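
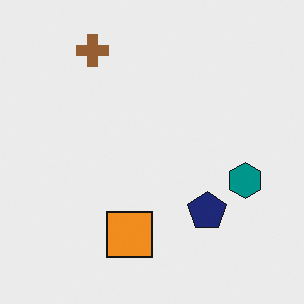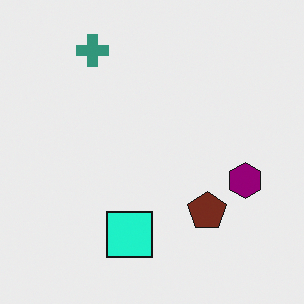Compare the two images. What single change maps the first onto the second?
The image was hue-shifted through roughly a third of the color wheel.

Every shape's color has rotated by the same amount around the hue wheel — a uniform hue shift.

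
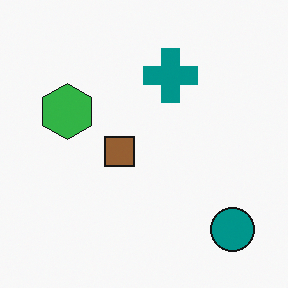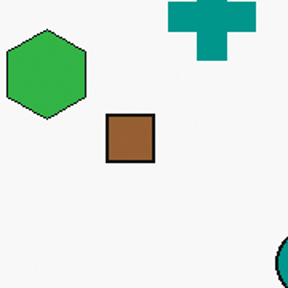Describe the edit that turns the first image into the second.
This is the original image cropped slightly and scaled back up.

The visible shapes are larger and the field of view is narrower; shapes near the original edges may be partly or wholly outside the frame — a crop-and-rescale.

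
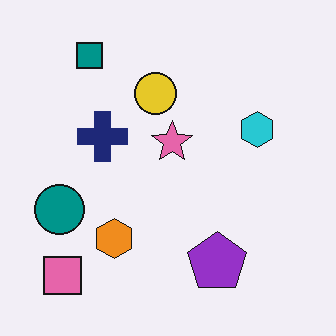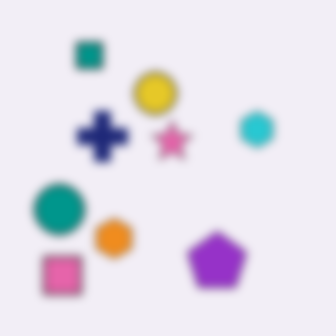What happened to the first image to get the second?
The second image is the first moderately blurred.

Shape edges and outlines are uniformly softened across the whole image.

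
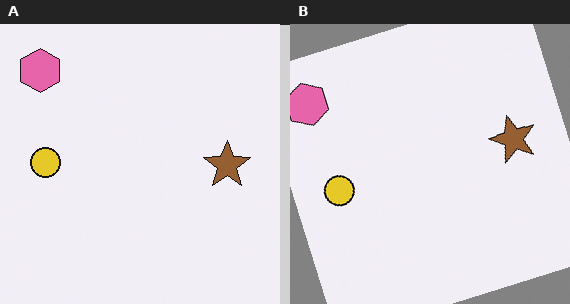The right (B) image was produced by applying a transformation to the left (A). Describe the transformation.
The image was rotated counter-clockwise by a moderate amount.

Every shape is tilted by the same angle and the image corners show triangular fill wedges — a whole-image rotation by a non-right angle.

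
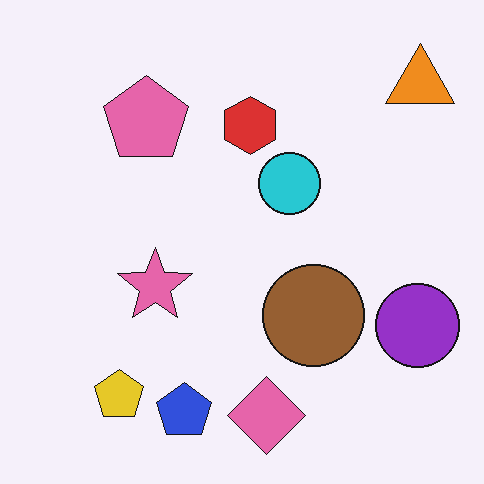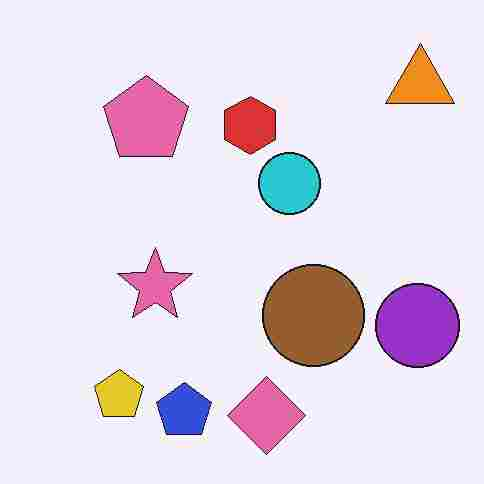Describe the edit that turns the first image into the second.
This is the original image degraded with heavy JPEG compression.

Blocky 8×8 compression artifacts appear around shape edges and the flat background shows ringing — characteristic JPEG degradation.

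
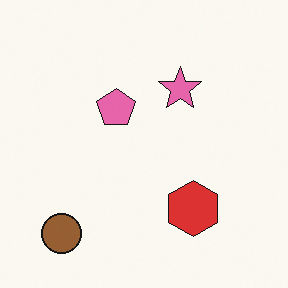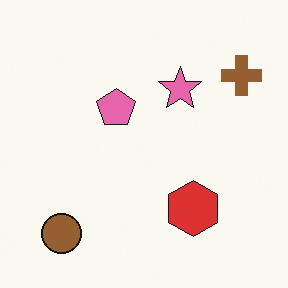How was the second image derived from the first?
It was overlaid with an additional brown cross.

A brown cross appears in the second image that is absent from the first.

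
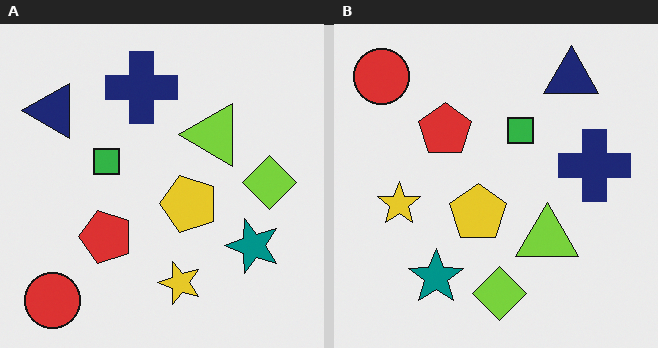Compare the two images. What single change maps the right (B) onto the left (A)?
It was rotated 90° counter-clockwise.

The red circle sits in the top-left of the right (B) image and the bottom-left of the left (A) — consistent with a whole-image 90° counter-clockwise rotation.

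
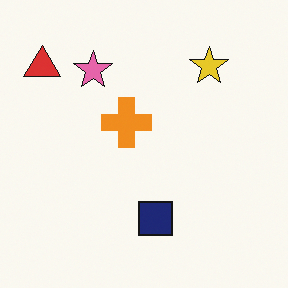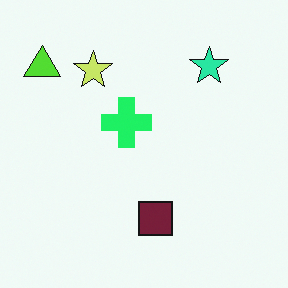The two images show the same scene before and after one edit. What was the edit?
Hue-shifted noticeably.

Every shape's color has rotated by the same amount around the hue wheel — a uniform hue shift.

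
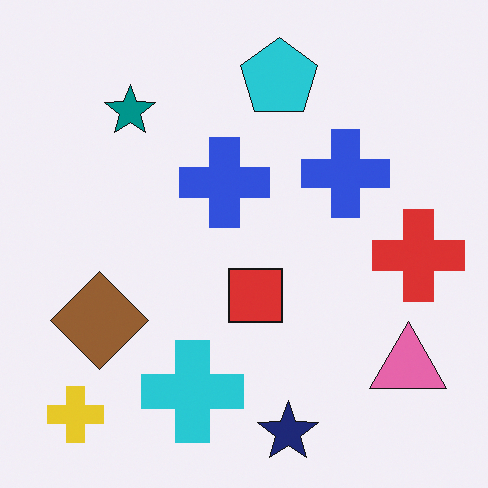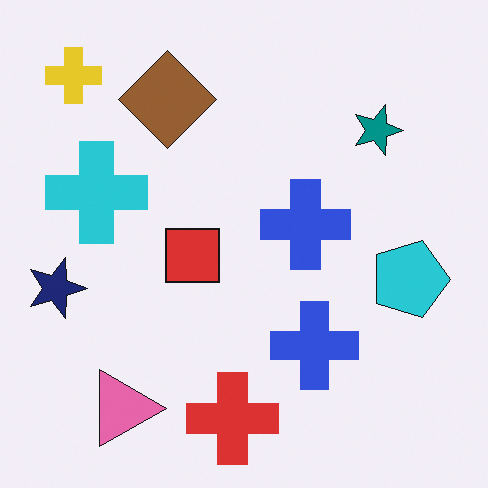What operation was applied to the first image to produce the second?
Rotated 90° clockwise.

The yellow cross sits in the bottom-left of the first image and the top-left of the second — consistent with a whole-image 90° clockwise rotation.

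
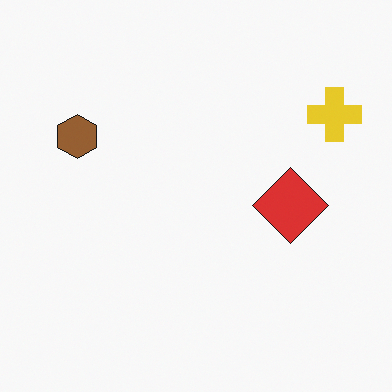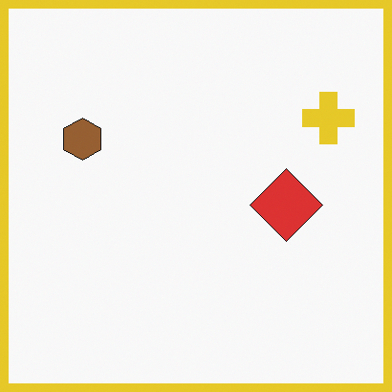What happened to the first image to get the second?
This is the original image framed with a yellow border.

A solid yellow frame runs around the edge of the second image, with the content slightly shrunk inside it.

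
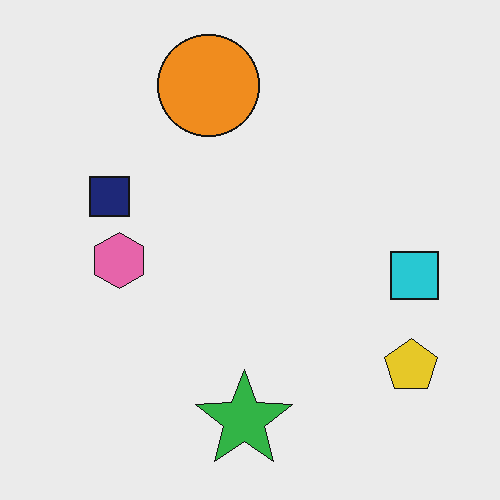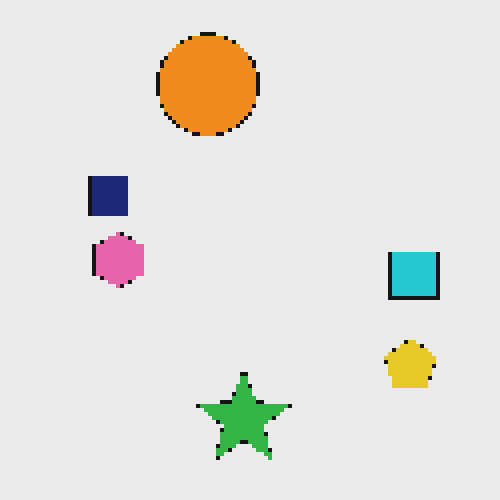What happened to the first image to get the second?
The transformation is: lightly pixelated (a mild mosaic effect).

Shapes are reduced to large square blocks; fine edges and outlines are lost — a downscale-then-upscale (mosaic) effect.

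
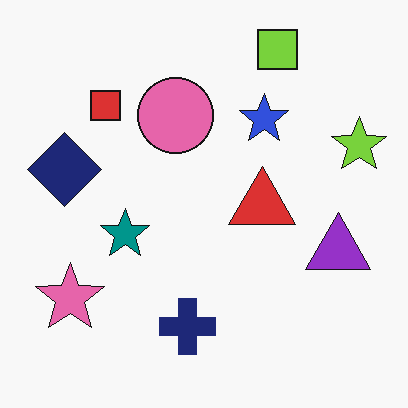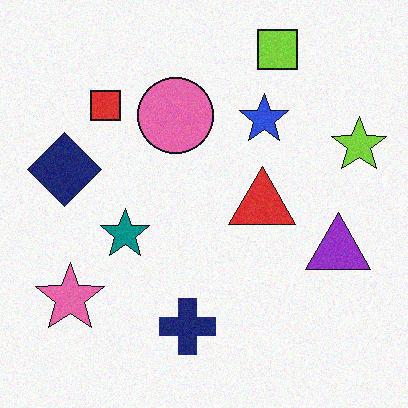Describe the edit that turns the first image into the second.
It was degraded with light additive noise.

Random speckle covers the whole image, including the flat background.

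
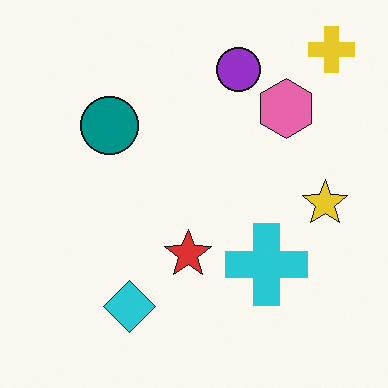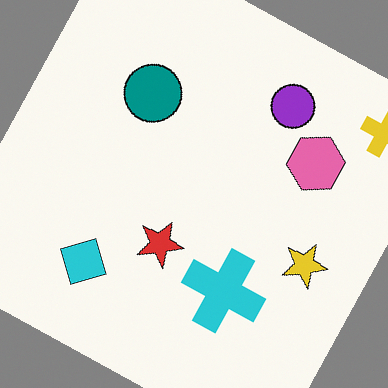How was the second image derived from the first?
It was rotated clockwise by a moderate amount.

Every shape is tilted by the same angle and the image corners show triangular fill wedges — a whole-image rotation by a non-right angle.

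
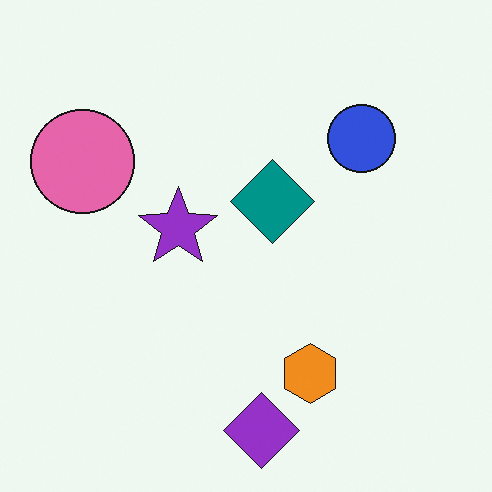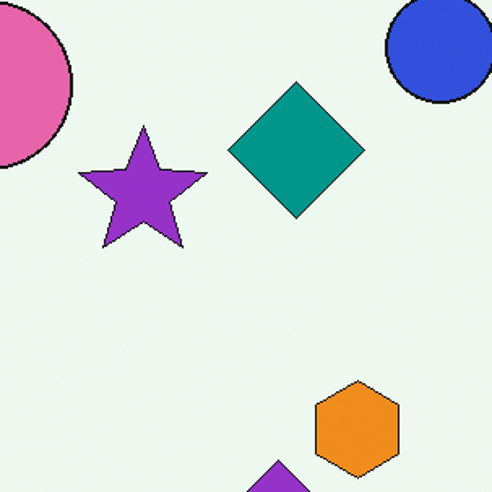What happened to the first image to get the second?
This is the original image cropped tightly and scaled back up.

The visible shapes are larger and the field of view is narrower; shapes near the original edges may be partly or wholly outside the frame — a crop-and-rescale.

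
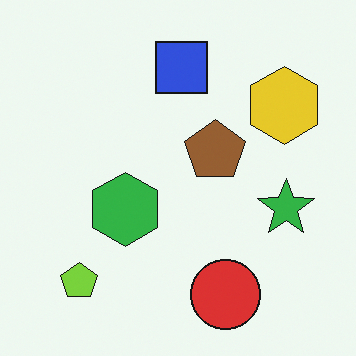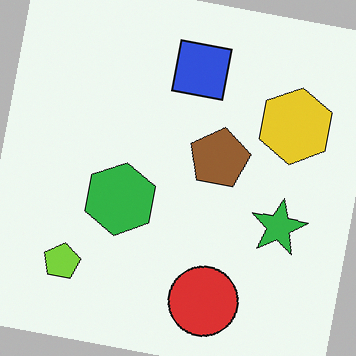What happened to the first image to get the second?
It was rotated clockwise by a slight angle.

Every shape is tilted by the same angle and the image corners show triangular fill wedges — a whole-image rotation by a non-right angle.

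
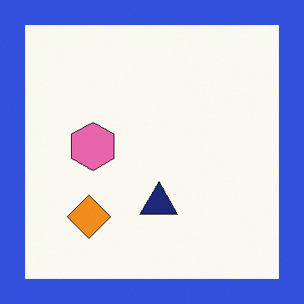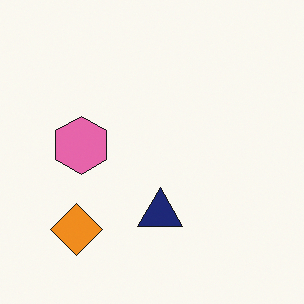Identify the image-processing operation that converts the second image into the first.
The transformation is: framed with a blue border.

A solid blue frame runs around the edge of the first image, with the content slightly shrunk inside it.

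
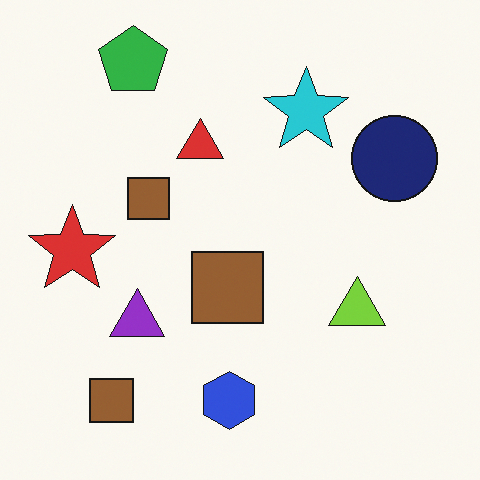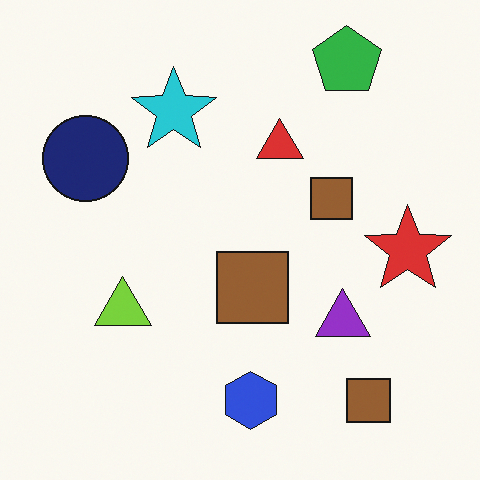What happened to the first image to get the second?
The transformation is: flipped horizontally (left ↔ right).

The red star is in the left of the first image and the right of the second — shapes on opposite sides of the vertical midline have swapped in a mirror flip.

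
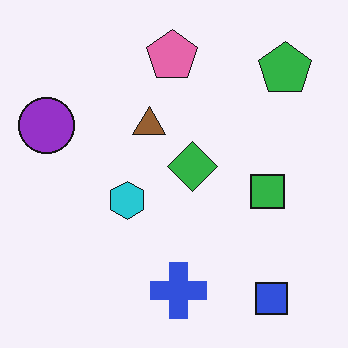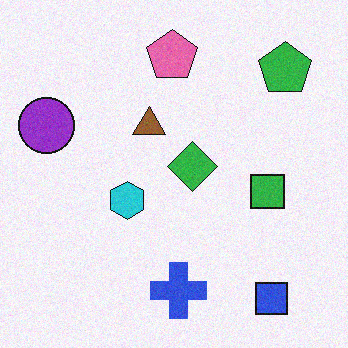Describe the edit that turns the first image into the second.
It was degraded with a light layer of grain.

Random speckle covers the whole image, including the flat background.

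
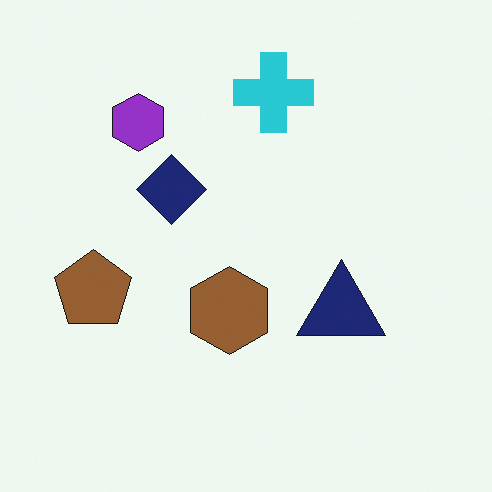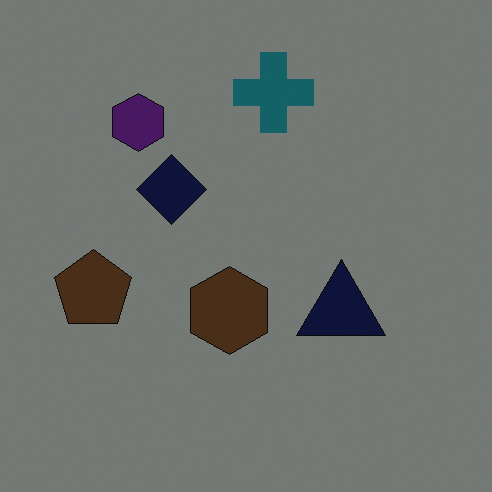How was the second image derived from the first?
It was darkened a lot.

Every pixel — background and shapes alike — is uniformly darkened.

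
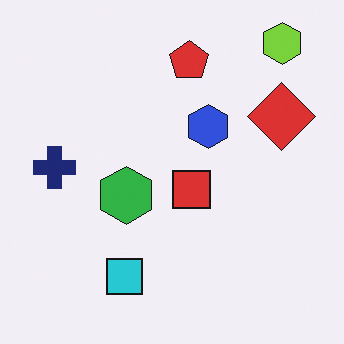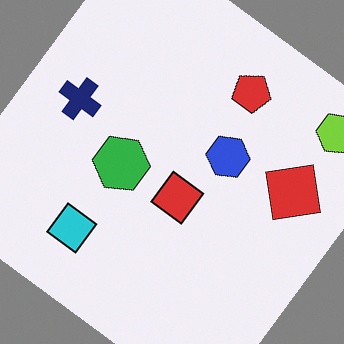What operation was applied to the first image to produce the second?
The transformation is: rotated clockwise by a large amount — several tens of degrees.

Every shape is tilted by the same angle and the image corners show triangular fill wedges — a whole-image rotation by a non-right angle.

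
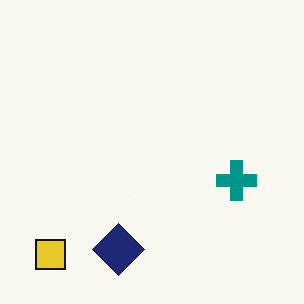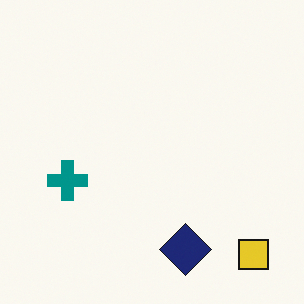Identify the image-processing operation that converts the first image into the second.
It was flipped horizontally (left ↔ right).

The yellow square is in the bottom-left of the first image and the bottom-right of the second — shapes on opposite sides of the vertical midline have swapped in a mirror flip.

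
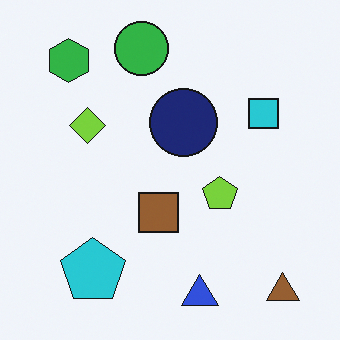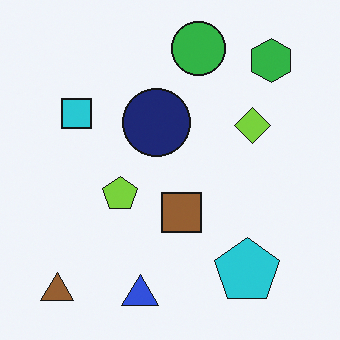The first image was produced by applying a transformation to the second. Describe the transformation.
It was flipped horizontally (left ↔ right).

The brown triangle is in the bottom-left of the second image and the bottom-right of the first — shapes on opposite sides of the vertical midline have swapped in a mirror flip.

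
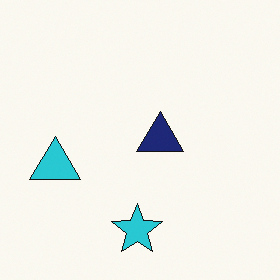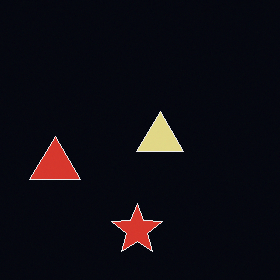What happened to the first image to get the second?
The transformation is: color-inverted (negative).

The light background has become dark and every shape's color is its complement — a photographic negative.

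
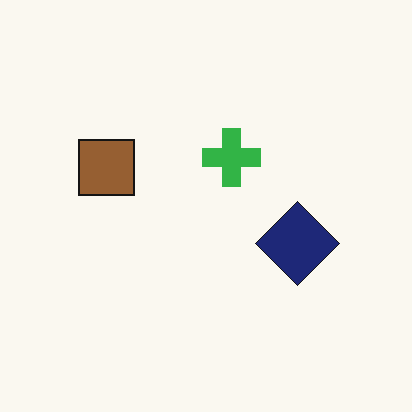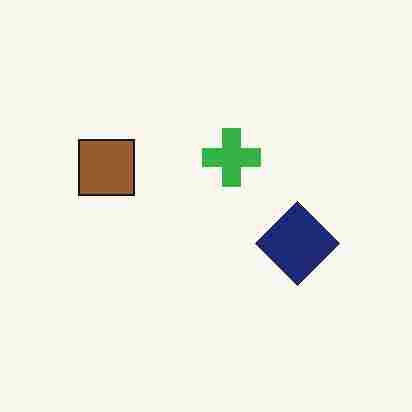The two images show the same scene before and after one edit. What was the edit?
The transformation is: degraded with heavy JPEG compression.

Blocky 8×8 compression artifacts appear around shape edges and the flat background shows ringing — characteristic JPEG degradation.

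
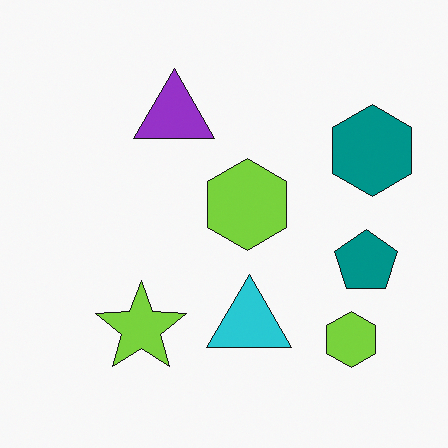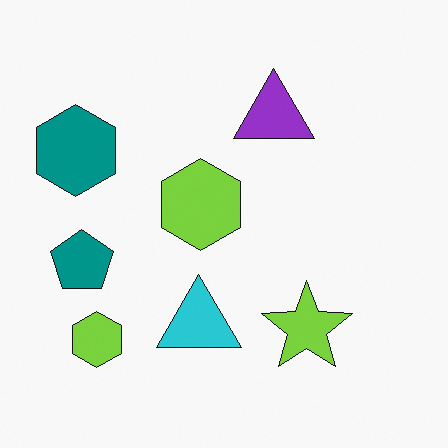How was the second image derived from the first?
The second image is the first flipped horizontally (left ↔ right).

The teal hexagon is in the right of the first image and the left of the second — shapes on opposite sides of the vertical midline have swapped in a mirror flip.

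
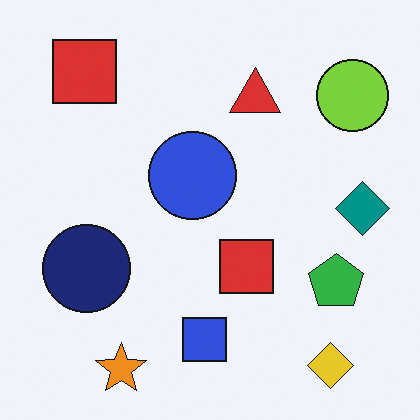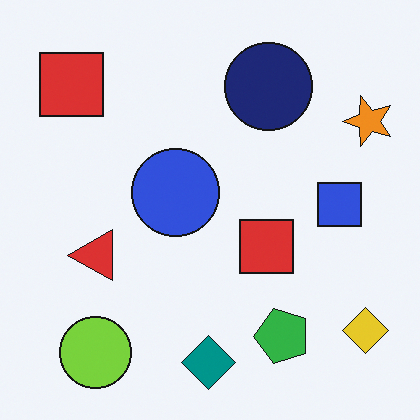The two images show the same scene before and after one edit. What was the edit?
The transformation is: transposed (reflected across the top-left ↔ bottom-right diagonal).

Shapes have swapped their row and column positions — what was in the top-right is now in the bottom-left — a diagonal reflection.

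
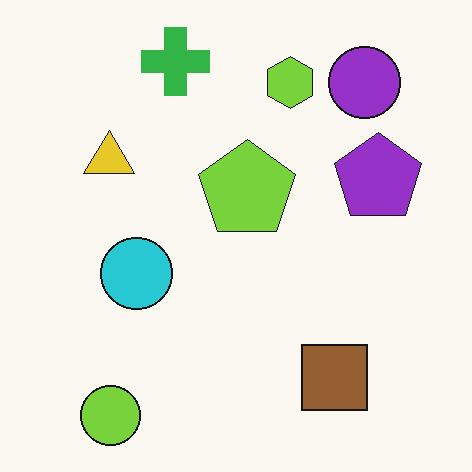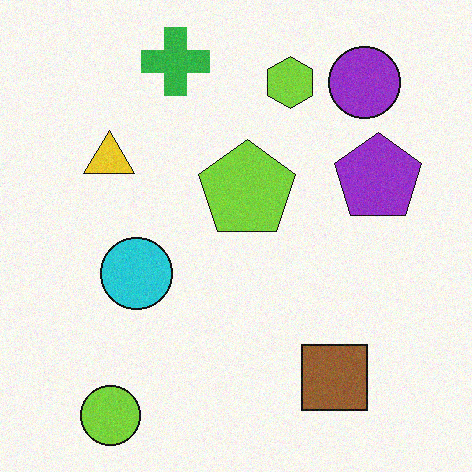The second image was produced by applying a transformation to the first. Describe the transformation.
The image was degraded with light additive noise.

Random speckle covers the whole image, including the flat background.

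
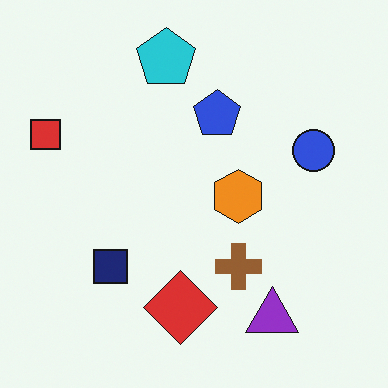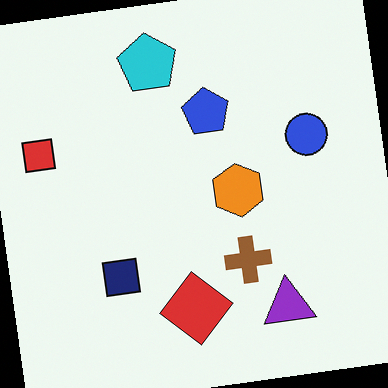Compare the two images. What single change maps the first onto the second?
Rotated counter-clockwise by a small amount.

Every shape is tilted by the same angle and the image corners show triangular fill wedges — a whole-image rotation by a non-right angle.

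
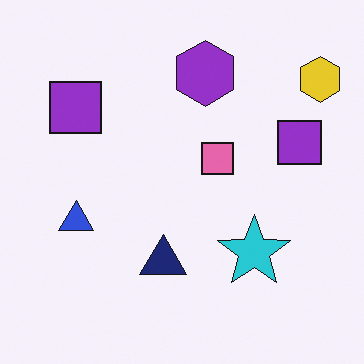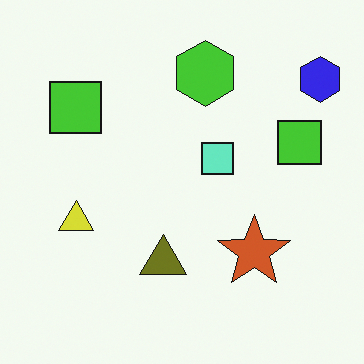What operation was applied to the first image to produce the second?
It was hue-shifted through roughly half the color wheel.

Every shape's color has rotated by the same amount around the hue wheel — a uniform hue shift.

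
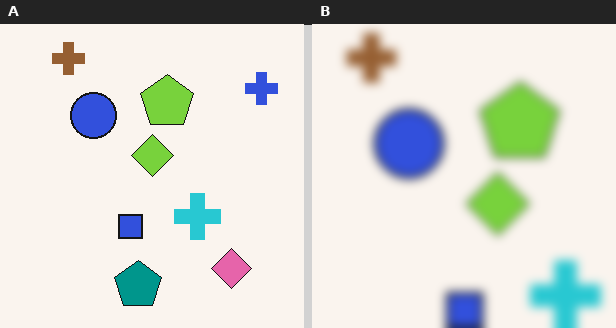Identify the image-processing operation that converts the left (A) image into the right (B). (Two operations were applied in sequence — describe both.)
Cropped to a modestly smaller region and rescaled, then heavily blurred.

The visible shapes are larger and the field of view is narrower; shapes near the original edges may be partly or wholly outside the frame — a crop-and-rescale. Shape edges and outlines are uniformly softened across the whole image.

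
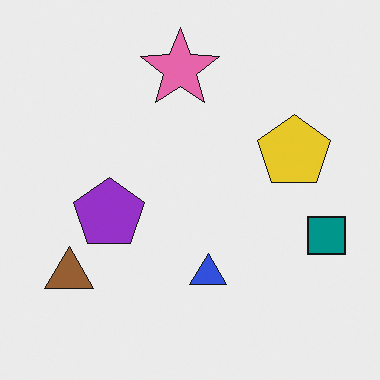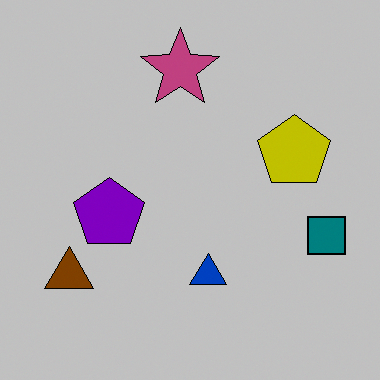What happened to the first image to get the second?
Aggressively posterized.

Each flat color has snapped to a coarser quantized level — most visibly, the near-white background has dropped to a flat grey.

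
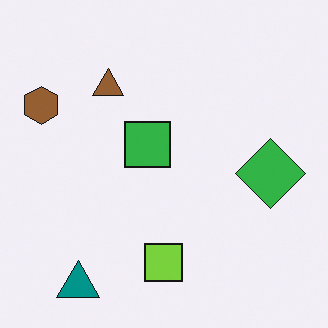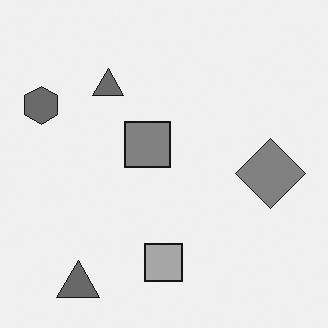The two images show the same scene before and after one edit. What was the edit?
It was converted to grayscale.

All color is removed — every shape is now a shade of grey.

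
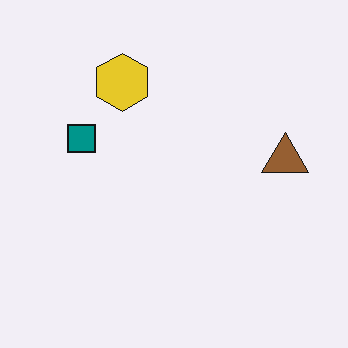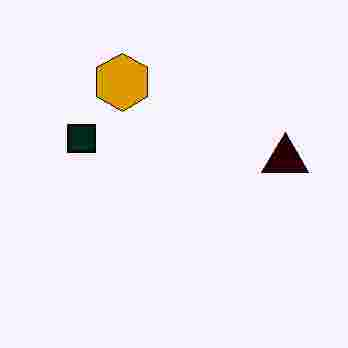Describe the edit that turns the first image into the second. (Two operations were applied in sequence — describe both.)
This is the original image given much higher contrast, then degraded with heavy JPEG compression.

Tones are pushed away from mid-grey across the whole image — a global contrast change. Blocky 8×8 compression artifacts appear around shape edges and the flat background shows ringing — characteristic JPEG degradation.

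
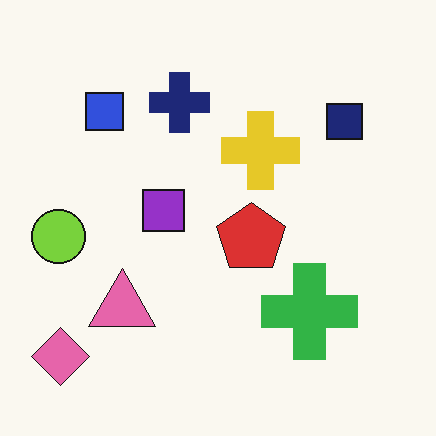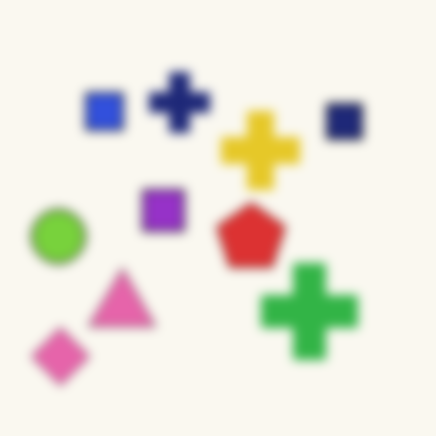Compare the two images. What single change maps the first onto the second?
The transformation is: strongly gaussian-blurred.

Shape edges and outlines are uniformly softened across the whole image.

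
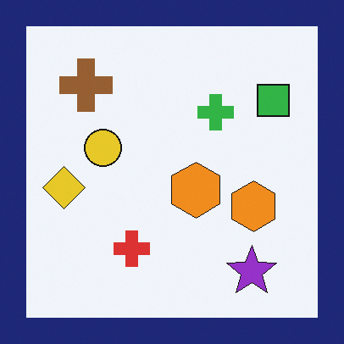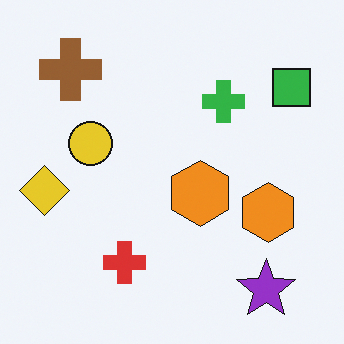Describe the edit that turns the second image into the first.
The first image is the second framed with a navy border.

A solid navy frame runs around the edge of the first image, with the content slightly shrunk inside it.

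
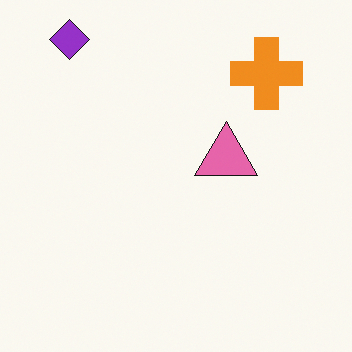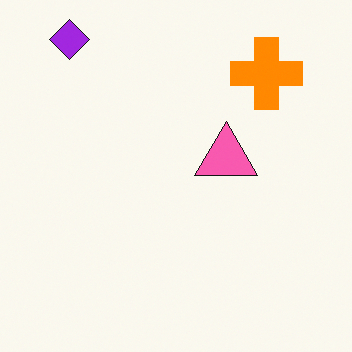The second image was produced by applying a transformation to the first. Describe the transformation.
The transformation is: slightly oversaturated.

All colors are more vivid — a global saturation change.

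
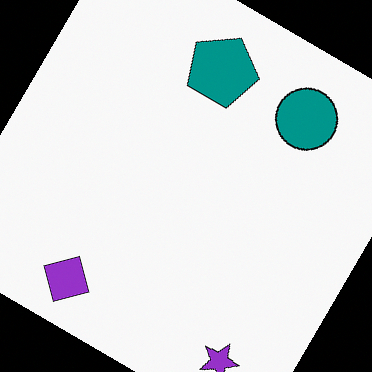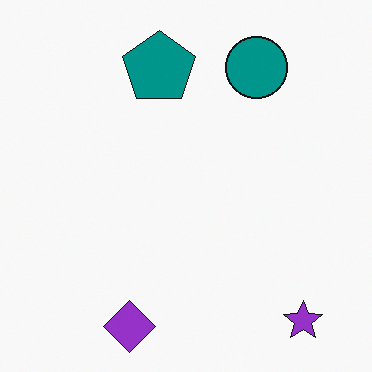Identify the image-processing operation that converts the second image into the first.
Rotated clockwise by a large amount — several tens of degrees.

Every shape is tilted by the same angle and the image corners show triangular fill wedges — a whole-image rotation by a non-right angle.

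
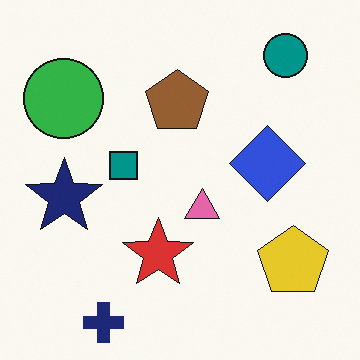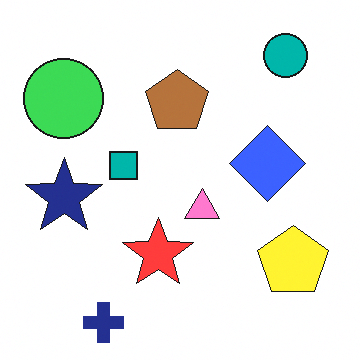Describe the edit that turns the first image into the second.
Brightened a little.

Every pixel — background and shapes alike — is uniformly brightened.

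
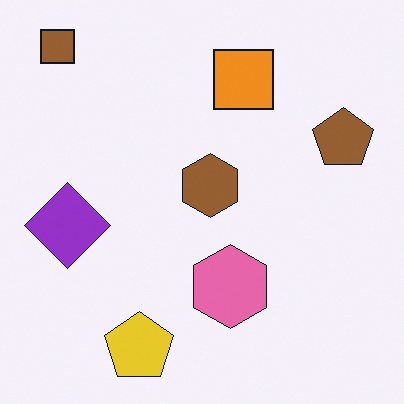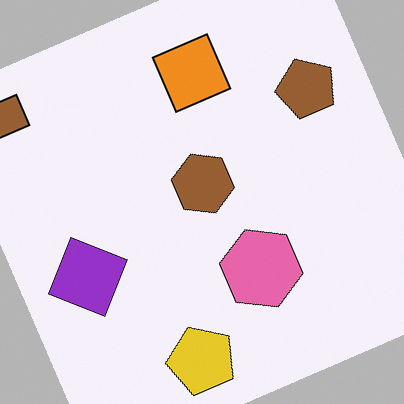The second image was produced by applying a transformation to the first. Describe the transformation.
The image was rotated counter-clockwise by a moderate amount.

Every shape is tilted by the same angle and the image corners show triangular fill wedges — a whole-image rotation by a non-right angle.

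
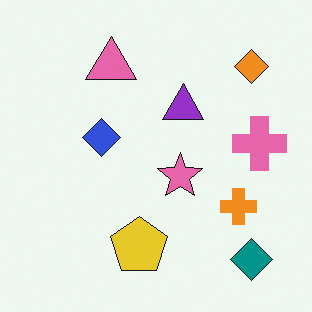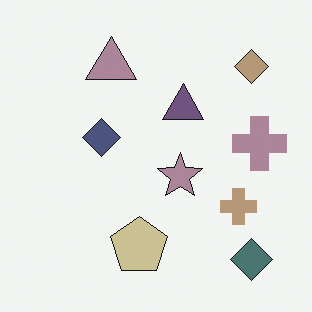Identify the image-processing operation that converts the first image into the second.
The image was made much more muted (saturation change).

All colors are more muted and greyish — a global saturation change.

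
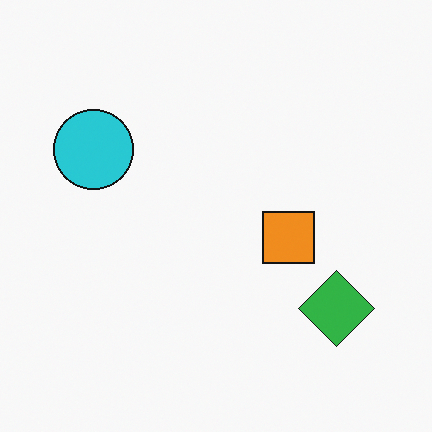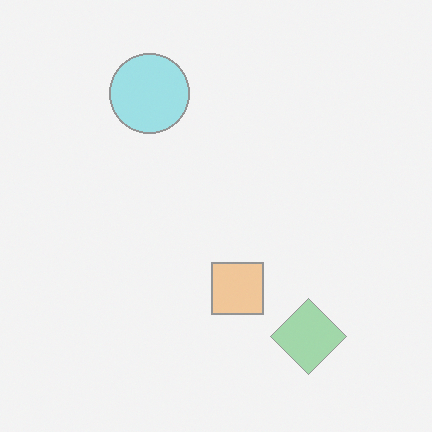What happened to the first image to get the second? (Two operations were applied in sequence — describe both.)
The image was washed out (contrast reduced), then transposed (reflected across the top-left ↔ bottom-right diagonal).

Tones are pushed toward mid-grey across the whole image — a global contrast change. Shapes have swapped their row and column positions — what was in the top-right is now in the bottom-left — a diagonal reflection.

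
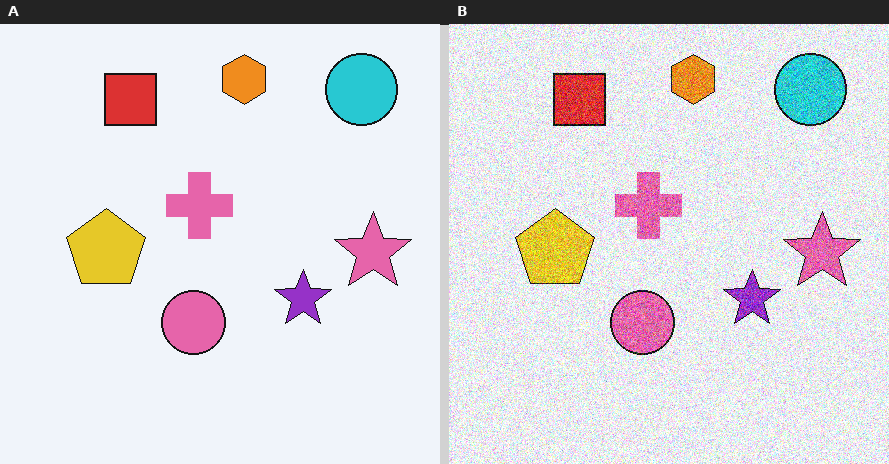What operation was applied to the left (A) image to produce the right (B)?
Degraded with heavy additive noise.

Random speckle covers the whole image, including the flat background.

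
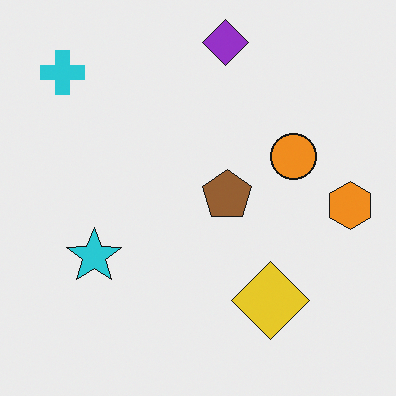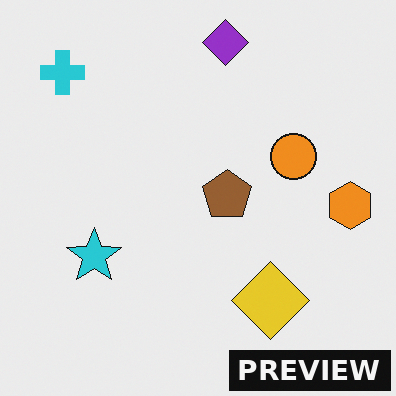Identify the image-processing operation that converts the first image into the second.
It was watermarked with the text "PREVIEW" in the lower-right corner.

A dark label reading "PREVIEW" appears in the lower-right corner.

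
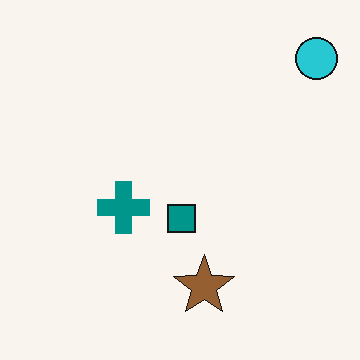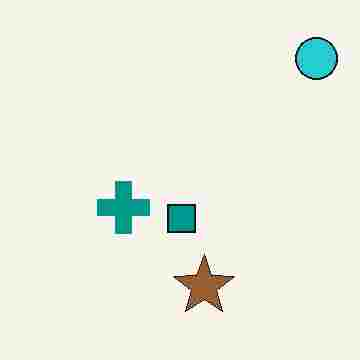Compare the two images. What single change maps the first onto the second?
Degraded with heavy JPEG compression.

Blocky 8×8 compression artifacts appear around shape edges and the flat background shows ringing — characteristic JPEG degradation.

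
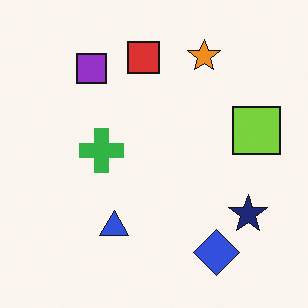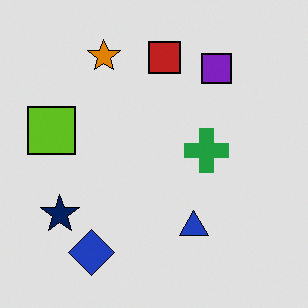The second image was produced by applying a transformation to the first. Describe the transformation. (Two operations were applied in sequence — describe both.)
This is the original image flipped horizontally (left ↔ right), then posterized to a reduced palette.

The lime square is in the right of the first image and the left of the second — shapes on opposite sides of the vertical midline have swapped in a mirror flip. Each flat color has snapped to a coarser quantized level — most visibly, the near-white background has dropped to a flat grey.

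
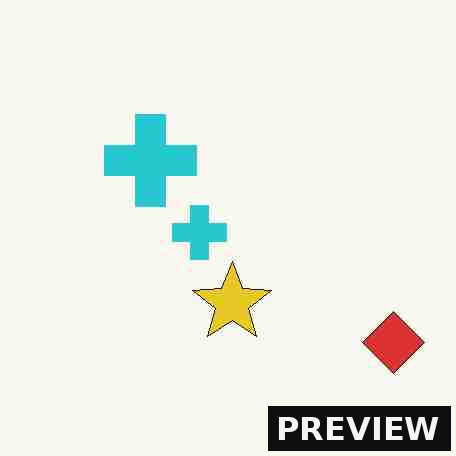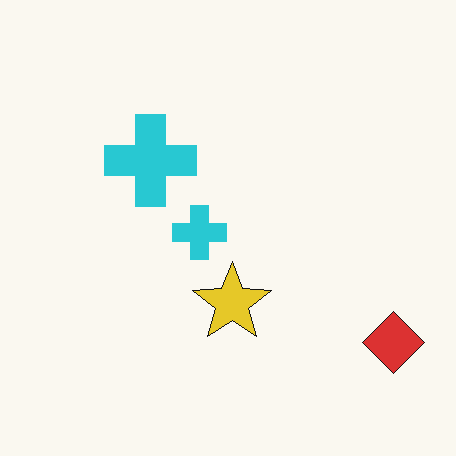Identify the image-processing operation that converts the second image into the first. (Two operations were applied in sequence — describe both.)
It was heavily JPEG-compressed with obvious blocking artifacts, then watermarked with the text "PREVIEW" in the lower-right corner.

Blocky 8×8 compression artifacts appear around shape edges and the flat background shows ringing — characteristic JPEG degradation. A dark label reading "PREVIEW" appears in the lower-right corner.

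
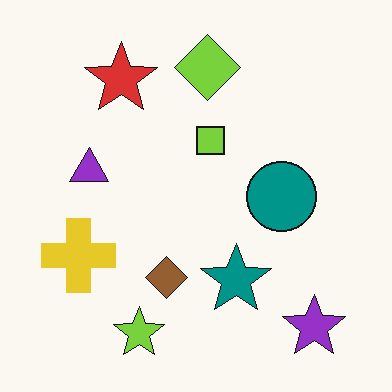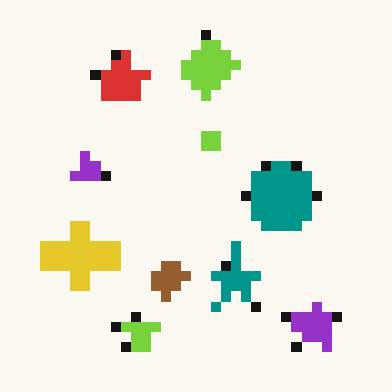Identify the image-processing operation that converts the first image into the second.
The second image is the first heavily pixelated into large blocks.

Shapes are reduced to large square blocks; fine edges and outlines are lost — a downscale-then-upscale (mosaic) effect.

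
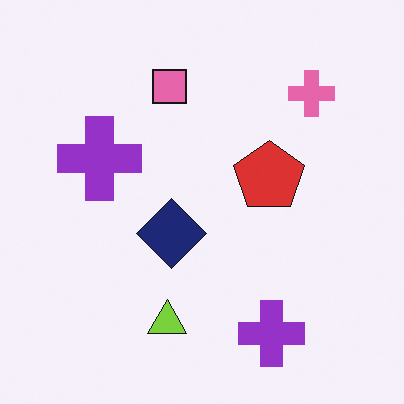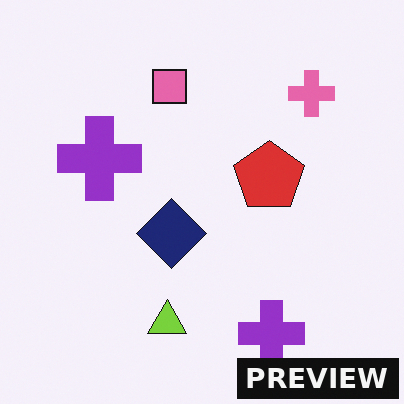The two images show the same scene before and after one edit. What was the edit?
Watermarked with the text "PREVIEW" in the lower-right corner.

A dark label reading "PREVIEW" appears in the lower-right corner.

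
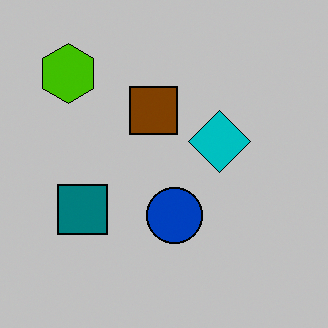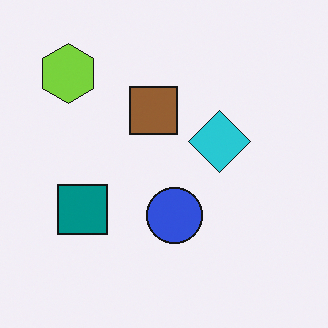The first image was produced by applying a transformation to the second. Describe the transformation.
The first image is the second heavily posterized to just a handful of flat colors.

Each flat color has snapped to a coarser quantized level — most visibly, the near-white background has dropped to a flat grey.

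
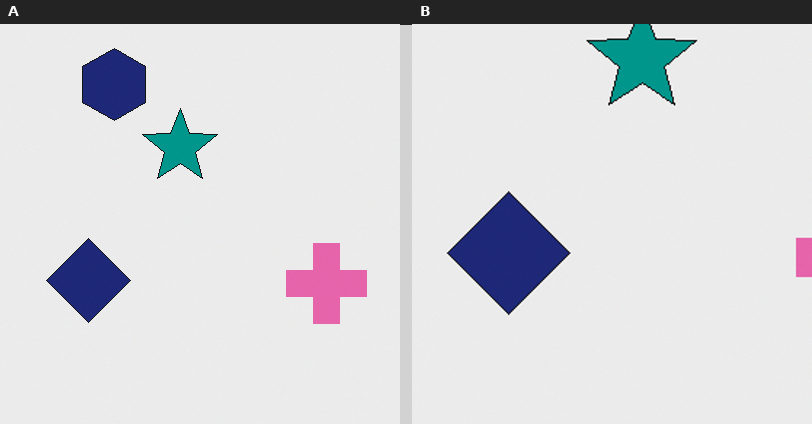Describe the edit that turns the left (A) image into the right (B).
The image was cropped slightly and scaled back up.

The visible shapes are larger and the field of view is narrower; shapes near the original edges may be partly or wholly outside the frame — a crop-and-rescale.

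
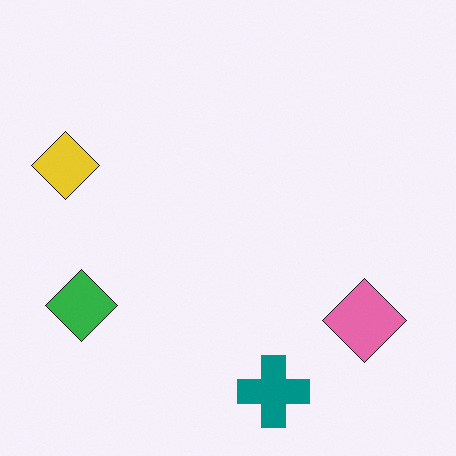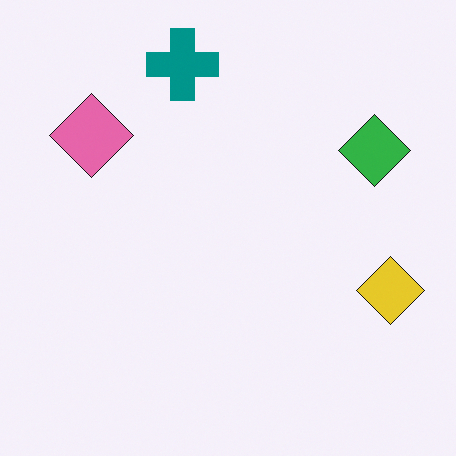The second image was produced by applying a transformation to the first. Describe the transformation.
It was rotated 180°.

The yellow diamond sits in the left of the first image and the right of the second — consistent with a whole-image 180° rotation.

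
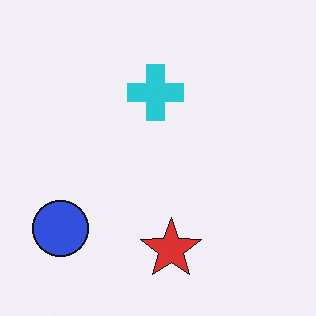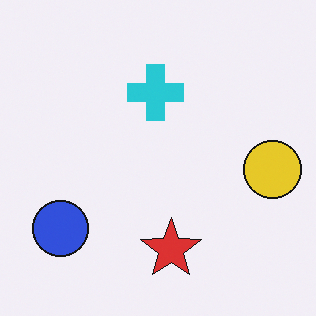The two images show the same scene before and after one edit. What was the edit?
This is the original image overlaid with an additional yellow circle.

A yellow circle appears in the second image that is absent from the first.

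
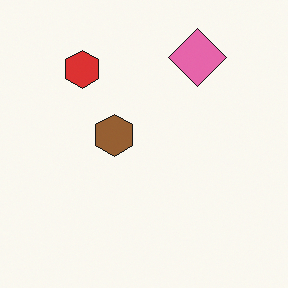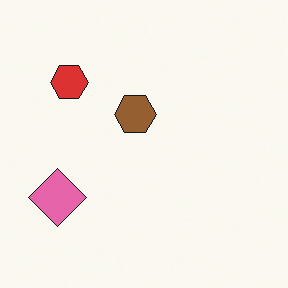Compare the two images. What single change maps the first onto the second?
The image was transposed (reflected across the top-left ↔ bottom-right diagonal).

Shapes have swapped their row and column positions — what was in the top-right is now in the bottom-left — a diagonal reflection.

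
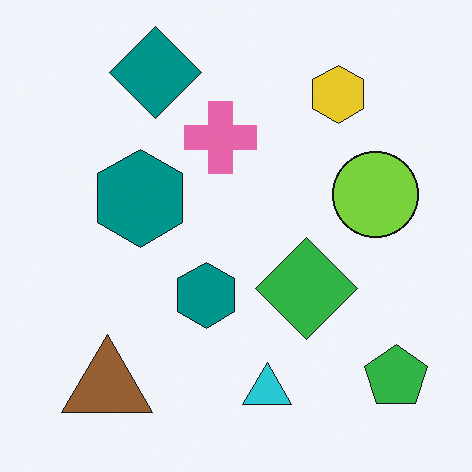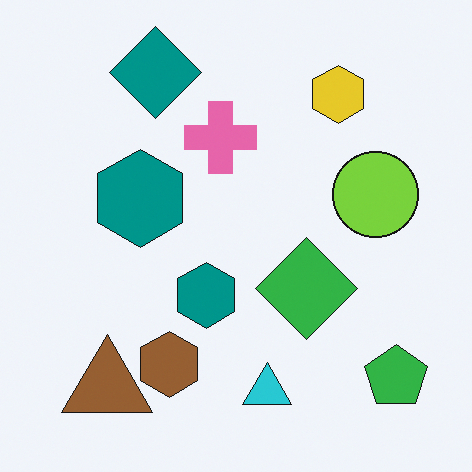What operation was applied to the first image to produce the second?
The second image is the first overlaid with an additional brown hexagon.

A brown hexagon appears in the second image that is absent from the first.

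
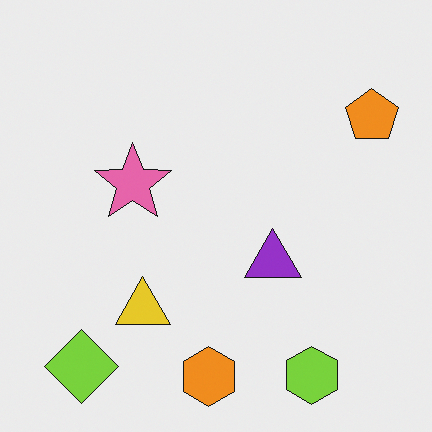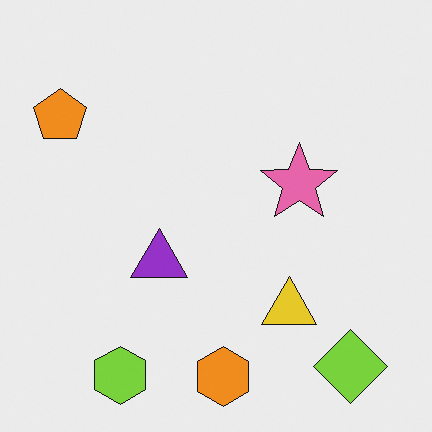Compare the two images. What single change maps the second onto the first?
It was flipped horizontally (left ↔ right).

The orange pentagon is in the top-left of the second image and the top-right of the first — shapes on opposite sides of the vertical midline have swapped in a mirror flip.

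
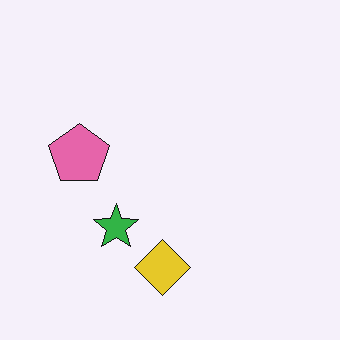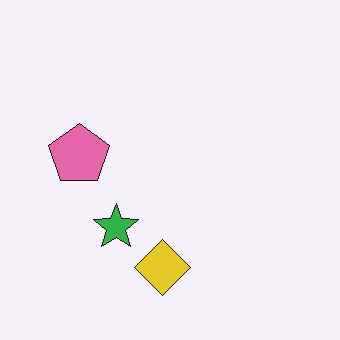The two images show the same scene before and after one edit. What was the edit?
The second image is the first JPEG-compressed with visible artifacts.

Blocky 8×8 compression artifacts appear around shape edges and the flat background shows ringing — characteristic JPEG degradation.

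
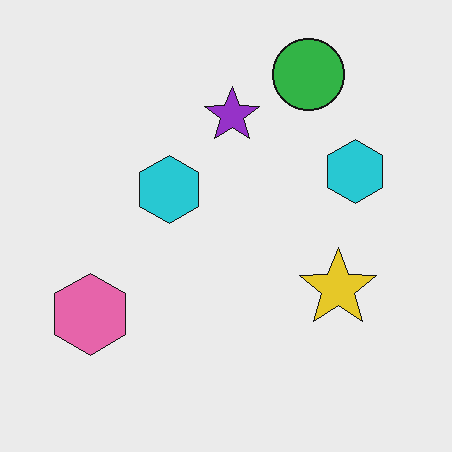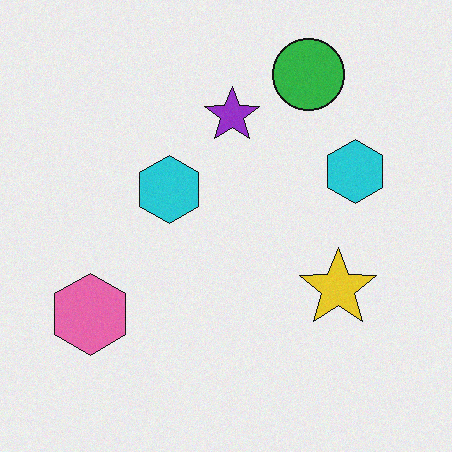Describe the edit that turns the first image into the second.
The second image is the first degraded with light additive noise.

Random speckle covers the whole image, including the flat background.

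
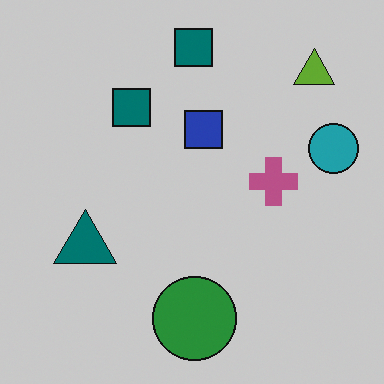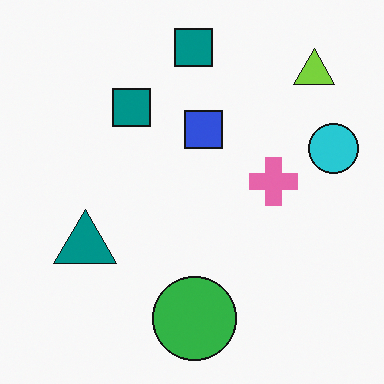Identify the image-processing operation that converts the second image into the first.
This is the original image darkened a little.

Every pixel — background and shapes alike — is uniformly darkened.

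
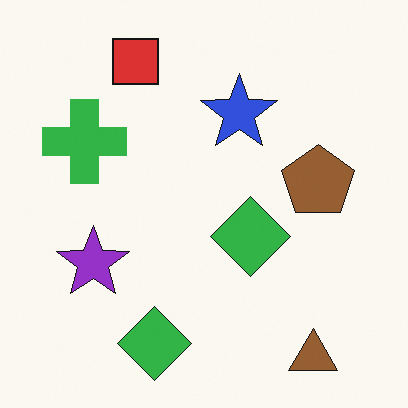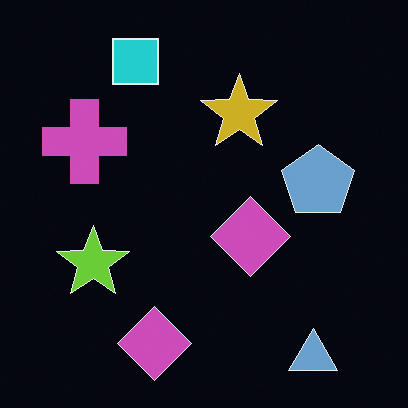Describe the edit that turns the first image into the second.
The image was color-inverted (negative).

The light background has become dark and every shape's color is its complement — a photographic negative.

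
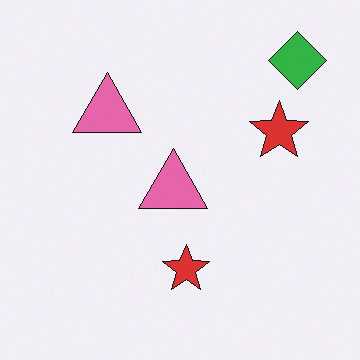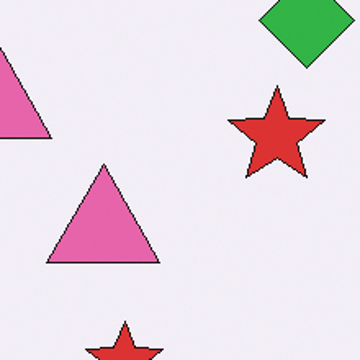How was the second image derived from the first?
The transformation is: cropped tightly and scaled back up.

The visible shapes are larger and the field of view is narrower; shapes near the original edges may be partly or wholly outside the frame — a crop-and-rescale.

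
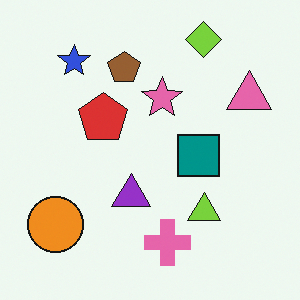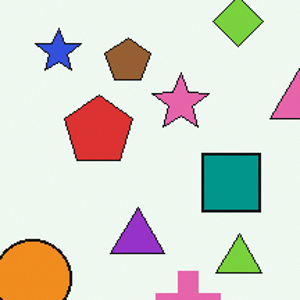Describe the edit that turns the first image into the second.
The image was cropped slightly and scaled back up.

The visible shapes are larger and the field of view is narrower; shapes near the original edges may be partly or wholly outside the frame — a crop-and-rescale.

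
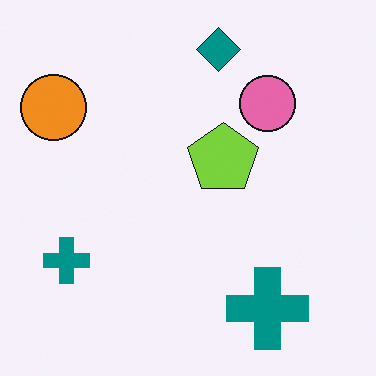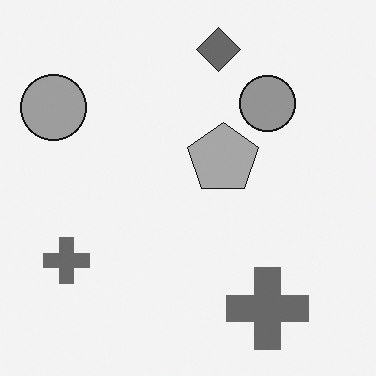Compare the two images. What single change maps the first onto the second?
The second image is the first converted to grayscale.

All color is removed — every shape is now a shade of grey.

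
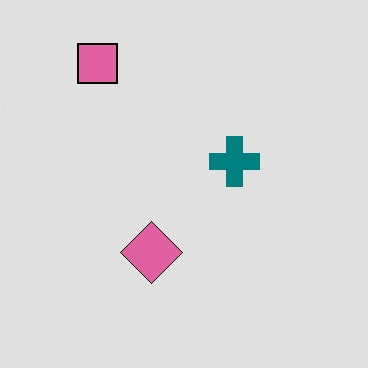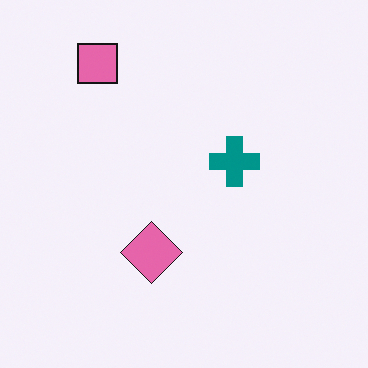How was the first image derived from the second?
Moderately posterized.

Each flat color has snapped to a coarser quantized level — most visibly, the near-white background has dropped to a flat grey.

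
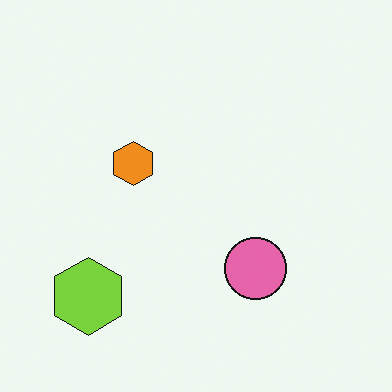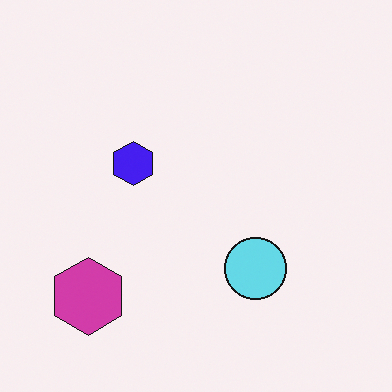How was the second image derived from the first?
The transformation is: hue-shifted through roughly half the color wheel.

Every shape's color has rotated by the same amount around the hue wheel — a uniform hue shift.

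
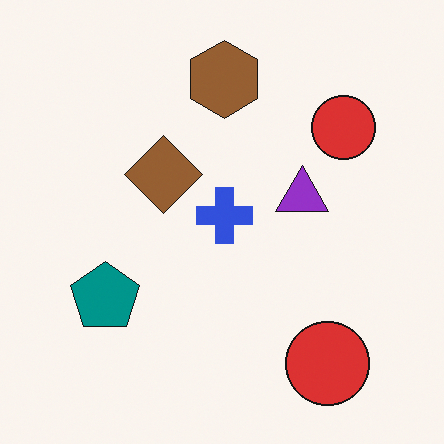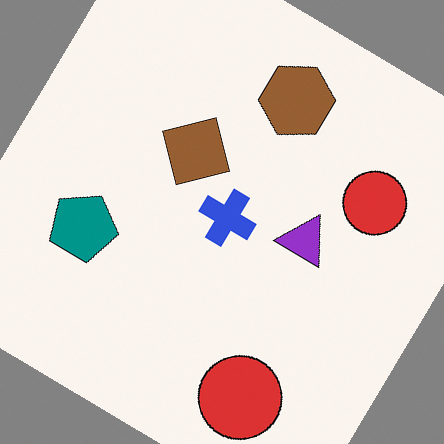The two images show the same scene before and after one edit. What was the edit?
The second image is the first rotated clockwise by a large amount — several tens of degrees.

Every shape is tilted by the same angle and the image corners show triangular fill wedges — a whole-image rotation by a non-right angle.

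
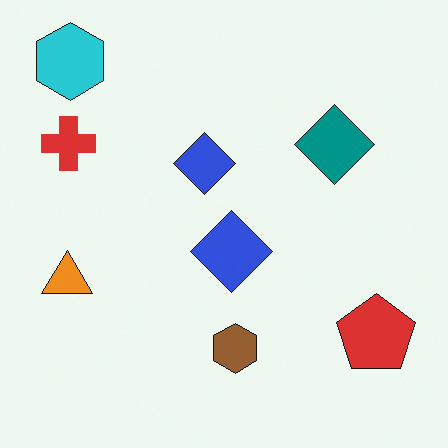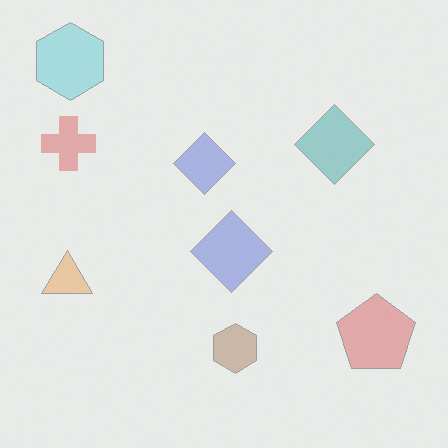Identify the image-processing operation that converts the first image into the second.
It was washed out (contrast reduced).

Tones are pushed toward mid-grey across the whole image — a global contrast change.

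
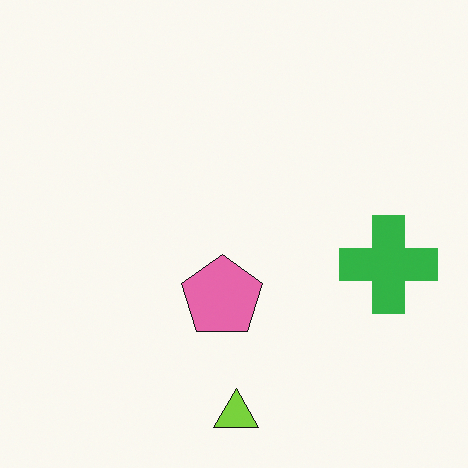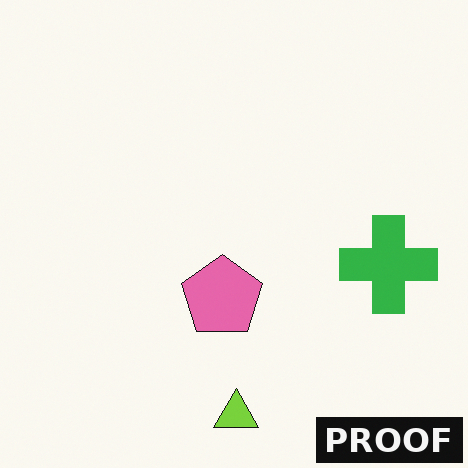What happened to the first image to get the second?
This is the original image watermarked with the text "PROOF" in the lower-right corner.

A dark label reading "PROOF" appears in the lower-right corner.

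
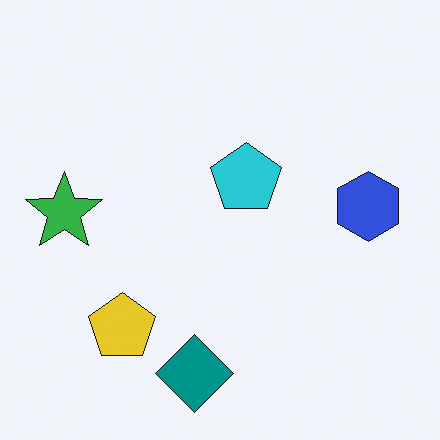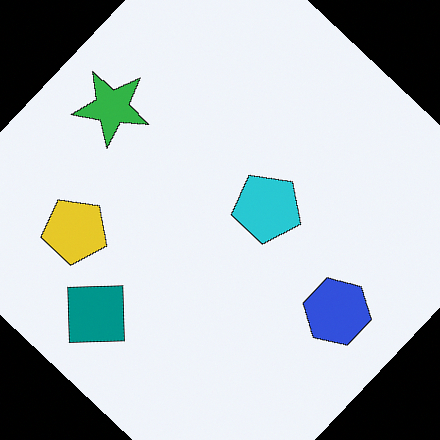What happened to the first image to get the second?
This is the original image rotated clockwise by a large amount — several tens of degrees.

Every shape is tilted by the same angle and the image corners show triangular fill wedges — a whole-image rotation by a non-right angle.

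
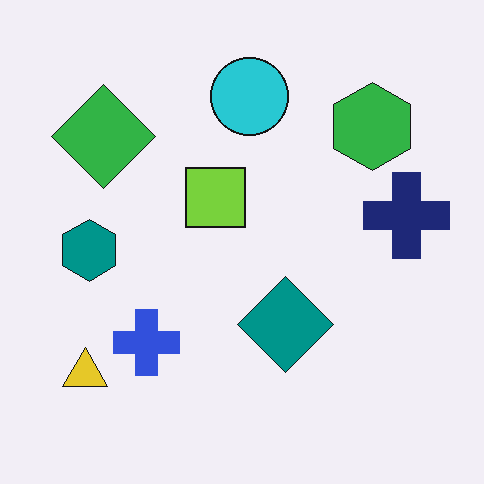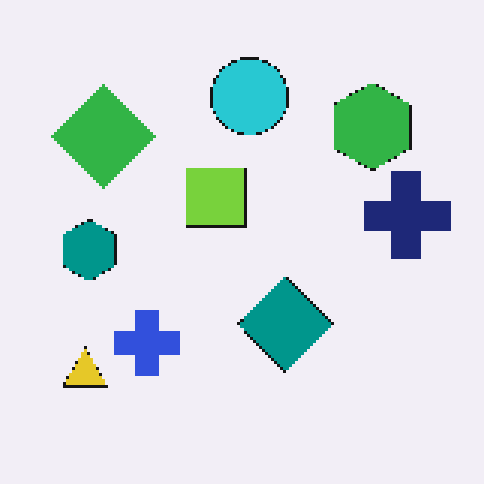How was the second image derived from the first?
The transformation is: lightly pixelated (a mild mosaic effect).

Shapes are reduced to large square blocks; fine edges and outlines are lost — a downscale-then-upscale (mosaic) effect.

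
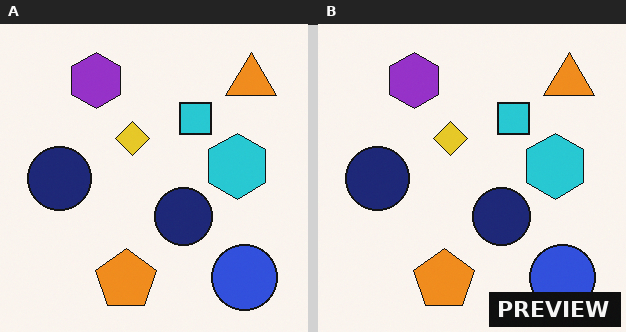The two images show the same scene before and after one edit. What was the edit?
It was watermarked with the text "PREVIEW" in the lower-right corner.

A dark label reading "PREVIEW" appears in the lower-right corner.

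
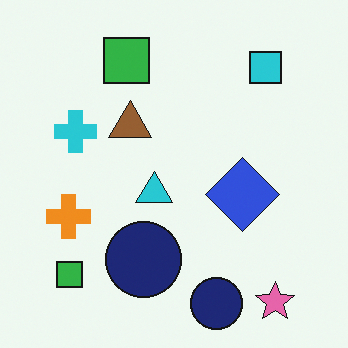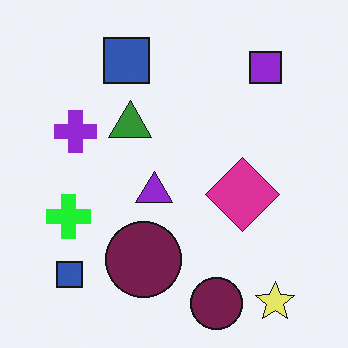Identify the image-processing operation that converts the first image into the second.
The second image is the first hue-shifted noticeably.

Every shape's color has rotated by the same amount around the hue wheel — a uniform hue shift.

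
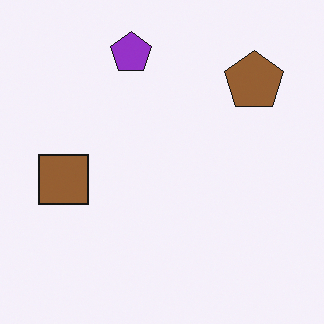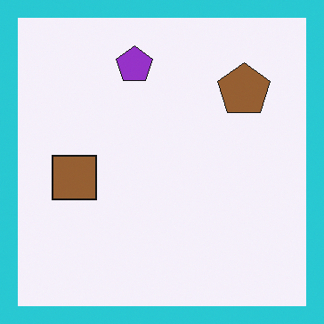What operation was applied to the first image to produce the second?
It was framed with a cyan border.

A solid cyan frame runs around the edge of the second image, with the content slightly shrunk inside it.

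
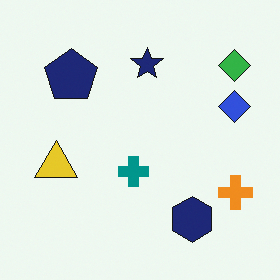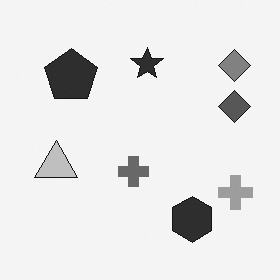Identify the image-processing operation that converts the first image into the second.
The image was converted to grayscale.

All color is removed — every shape is now a shade of grey.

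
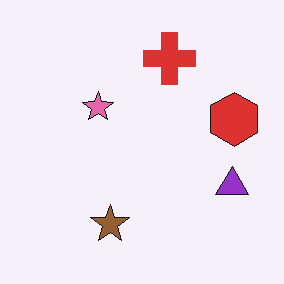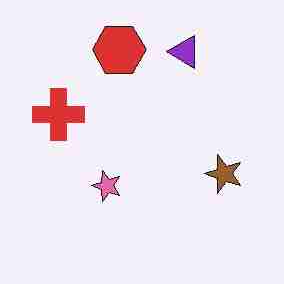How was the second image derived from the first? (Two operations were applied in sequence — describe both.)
The image was degraded with heavy JPEG compression, then rotated 90° counter-clockwise.

Blocky 8×8 compression artifacts appear around shape edges and the flat background shows ringing — characteristic JPEG degradation. The purple triangle sits in the right of the first image and the top of the second — consistent with a whole-image 90° counter-clockwise rotation.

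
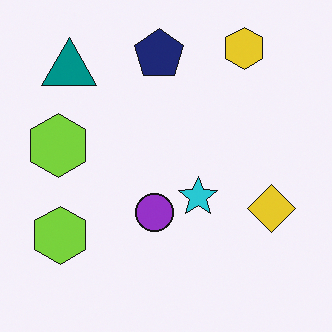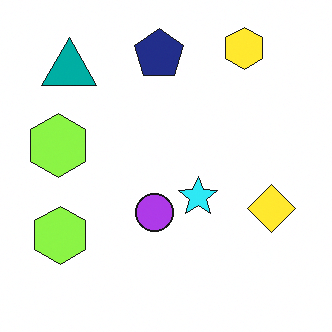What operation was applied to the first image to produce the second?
The transformation is: slightly brightened.

Every pixel — background and shapes alike — is uniformly brightened.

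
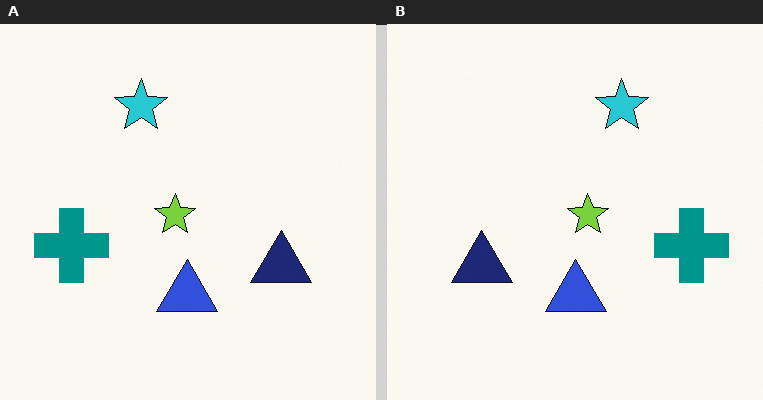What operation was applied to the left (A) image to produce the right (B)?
Flipped horizontally (left ↔ right).

The teal cross is in the left of the left (A) image and the right of the right (B) — shapes on opposite sides of the vertical midline have swapped in a mirror flip.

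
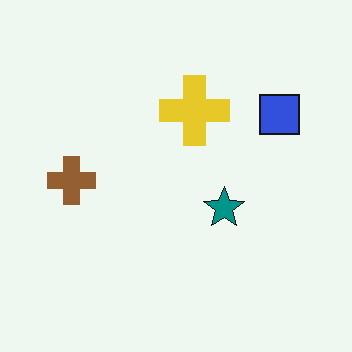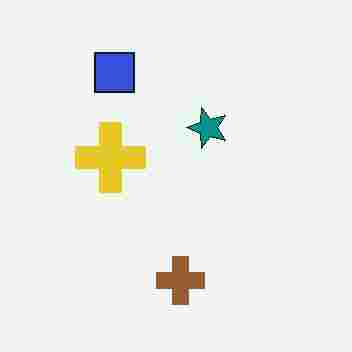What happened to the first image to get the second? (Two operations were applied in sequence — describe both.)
The second image is the first rotated 90° counter-clockwise, then heavily JPEG-compressed with obvious blocking artifacts.

The blue square sits in the top-right of the first image and the top-left of the second — consistent with a whole-image 90° counter-clockwise rotation. Blocky 8×8 compression artifacts appear around shape edges and the flat background shows ringing — characteristic JPEG degradation.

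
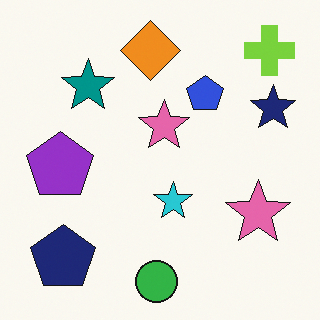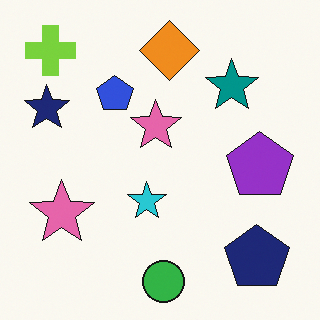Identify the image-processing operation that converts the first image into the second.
This is the original image flipped horizontally (left ↔ right).

The navy star is in the right of the first image and the left of the second — shapes on opposite sides of the vertical midline have swapped in a mirror flip.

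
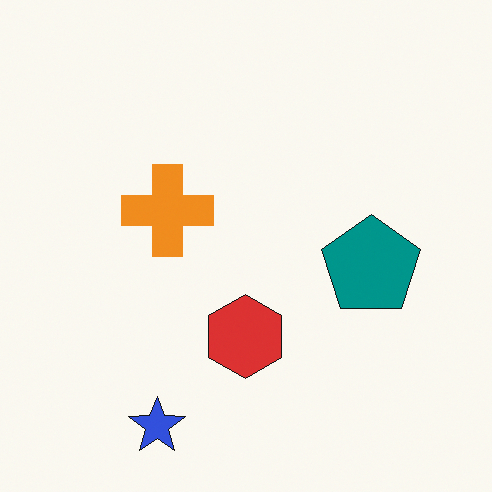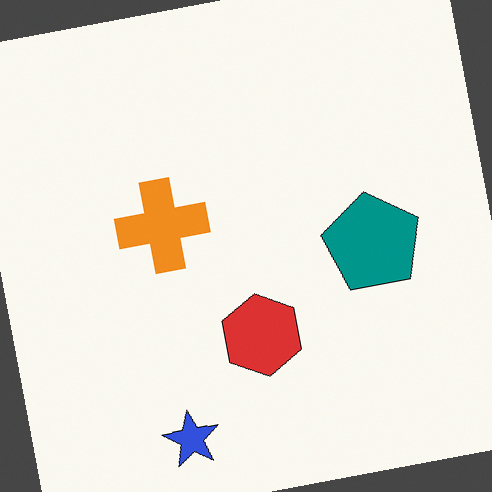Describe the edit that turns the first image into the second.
The second image is the first rotated counter-clockwise by a small amount.

Every shape is tilted by the same angle and the image corners show triangular fill wedges — a whole-image rotation by a non-right angle.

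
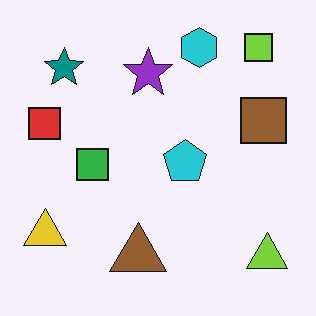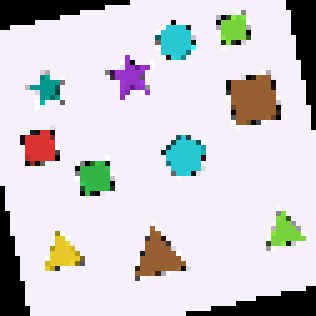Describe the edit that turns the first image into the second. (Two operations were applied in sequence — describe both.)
The transformation is: rotated counter-clockwise by a few degrees, then lightly pixelated (a mild mosaic effect).

Every shape is tilted by the same angle and the image corners show triangular fill wedges — a whole-image rotation by a non-right angle. Shapes are reduced to large square blocks; fine edges and outlines are lost — a downscale-then-upscale (mosaic) effect.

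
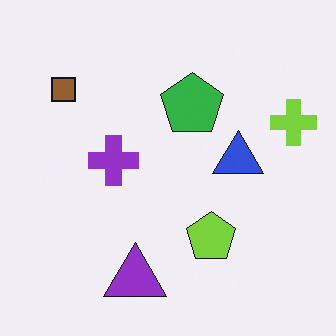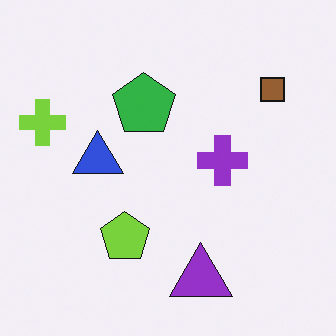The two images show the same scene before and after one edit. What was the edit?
The transformation is: flipped horizontally (left ↔ right).

The lime cross is in the right of the first image and the left of the second — shapes on opposite sides of the vertical midline have swapped in a mirror flip.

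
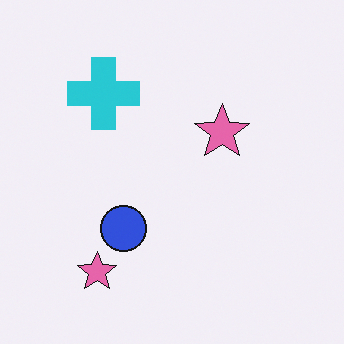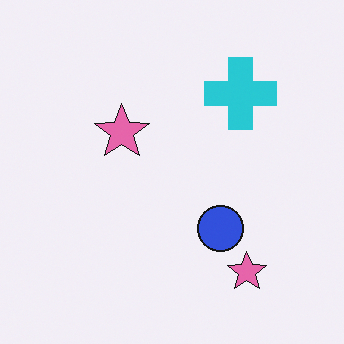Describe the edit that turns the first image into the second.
It was flipped horizontally (left ↔ right).

The cyan cross is in the top-left of the first image and the top-right of the second — shapes on opposite sides of the vertical midline have swapped in a mirror flip.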